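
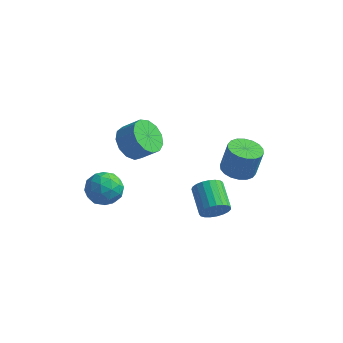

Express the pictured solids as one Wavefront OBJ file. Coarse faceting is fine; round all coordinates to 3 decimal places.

v -3.76 1.108 0.614
v -3.136 1.478 -0.131
v -2.216 1.562 0.681
v -2.84 1.192 1.426
v -3.395 1.944 0.114
v -2.474 2.027 0.926
v -3.769 2.144 0.518
v -2.849 2.227 1.329
v -4.141 2.015 0.952
v -3.22 2.099 1.764
v -4.391 1.599 1.279
v -3.471 1.682 2.091
v -4.442 1.027 1.395
v -3.522 1.11 2.207
v -4.276 0.48 1.263
v -3.356 0.564 2.075
v -3.946 0.133 0.925
v -3.026 0.217 1.737
v -3.557 0.096 0.488
v -2.637 0.179 1.3
v -3.233 0.38 0.091
v -2.313 0.463 0.903
v -3.076 0.895 -0.14
v -2.156 0.979 0.672
v 1.427 -0.75 -1.318
v 1.838 -0.785 -0.644
v 0.963 0.415 -0.048
v 0.553 0.45 -0.722
v 2.013 -0.57 -0.819
v 1.139 0.63 -0.224
v 2.087 -0.386 -1.081
v 1.213 0.814 -0.486
v 2.047 -0.265 -1.384
v 1.173 0.935 -0.789
v 1.9 -0.228 -1.675
v 1.026 0.972 -1.08
v 1.671 -0.281 -1.905
v 0.797 0.919 -1.31
v 1.4 -0.416 -2.033
v 0.525 0.785 -1.438
v 1.133 -0.608 -2.037
v 0.259 0.593 -1.442
v 0.918 -0.824 -1.917
v 0.043 0.376 -1.322
v 0.79 -1.028 -1.693
v -0.084 0.172 -1.098
v 0.773 -1.184 -1.404
v -0.102 0.016 -0.809
v 0.869 -1.265 -1.101
v -0.006 -0.064 -0.506
v 1.061 -1.257 -0.834
v 0.186 -0.056 -0.239
v 1.317 -1.161 -0.652
v 0.442 0.04 -0.057
v 1.591 -0.994 -0.584
v 0.717 0.206 0.011
v -4.382 -2.004 0.526
v -3.853 -1.617 -0.241
v -3.367 -3.283 0.581
v -2.838 -2.896 -0.186
v -2.821 -2.445 0.717
v -3.448 -1.655 0.683
v -3.772 -3.245 -0.343
v -4.399 -2.455 -0.377
v -3.476 -2.384 -0.778
v -2.888 -1.89 -0.124
v -4.332 -3.01 0.464
v -3.744 -2.516 1.118
v -4.206 -1.698 0.138
v -3.014 -3.202 0.202
v -3.004 -2.937 0.733
v -2.692 -2.709 0.282
v -3.968 -1.72 0.681
v -3.657 -1.493 0.229
v -3.051 -1.98 0.793
v -3.563 -3.407 0.111
v -3.252 -3.18 -0.341
v -4.528 -2.191 0.058
v -4.216 -1.963 -0.393
v -4.169 -2.92 -0.453
v -3.674 -1.922 -0.629
v -3.077 -2.674 -0.597
v -3.626 -2.879 -0.689
v -3.995 -2.414 -0.709
v -3.328 -1.631 -0.244
v -2.732 -2.383 -0.212
v -2.722 -2.118 0.319
v -3.09 -1.653 0.299
v -3.107 -2.082 -0.56
v -4.488 -2.517 0.552
v -3.892 -3.269 0.584
v -4.13 -3.247 0.041
v -4.498 -2.782 0.021
v -4.143 -2.226 0.937
v -3.546 -2.978 0.969
v -3.225 -2.486 1.049
v -3.594 -2.021 1.029
v -4.113 -2.818 0.9
v 0.975 3.622 -2.008
v 1.706 4.155 -2.223
v 2.017 4.371 -0.627
v 1.285 3.838 -0.412
v 1.396 4.428 -2.199
v 1.707 4.645 -0.604
v 1.003 4.542 -2.138
v 1.314 4.759 -0.543
v 0.604 4.474 -2.051
v 0.915 4.69 -0.456
v 0.279 4.236 -1.956
v 0.589 4.453 -0.36
v 0.091 3.877 -1.87
v 0.402 4.094 -0.275
v 0.078 3.468 -1.812
v 0.389 3.684 -0.217
v 0.243 3.089 -1.793
v 0.554 3.305 -0.197
v 0.553 2.815 -1.816
v 0.864 3.032 -0.221
v 0.946 2.701 -1.877
v 1.257 2.918 -0.282
v 1.345 2.77 -1.964
v 1.656 2.986 -0.369
v 1.671 3.007 -2.06
v 1.981 3.224 -0.464
v 1.858 3.366 -2.145
v 2.169 3.583 -0.55
v 1.871 3.776 -2.203
v 2.182 3.992 -0.608
f 2 1 5
f 2 5 3
f 3 5 6
f 3 6 4
f 5 1 7
f 5 7 6
f 6 7 8
f 6 8 4
f 7 1 9
f 7 9 8
f 8 9 10
f 8 10 4
f 9 1 11
f 9 11 10
f 10 11 12
f 10 12 4
f 11 1 13
f 11 13 12
f 12 13 14
f 12 14 4
f 13 1 15
f 13 15 14
f 14 15 16
f 14 16 4
f 15 1 17
f 15 17 16
f 16 17 18
f 16 18 4
f 17 1 19
f 17 19 18
f 18 19 20
f 18 20 4
f 19 1 21
f 19 21 20
f 20 21 22
f 20 22 4
f 21 1 23
f 21 23 22
f 22 23 24
f 22 24 4
f 23 1 2
f 23 2 24
f 24 2 3
f 24 3 4
f 26 25 29
f 26 29 27
f 27 29 30
f 27 30 28
f 29 25 31
f 29 31 30
f 30 31 32
f 30 32 28
f 31 25 33
f 31 33 32
f 32 33 34
f 32 34 28
f 33 25 35
f 33 35 34
f 34 35 36
f 34 36 28
f 35 25 37
f 35 37 36
f 36 37 38
f 36 38 28
f 37 25 39
f 37 39 38
f 38 39 40
f 38 40 28
f 39 25 41
f 39 41 40
f 40 41 42
f 40 42 28
f 41 25 43
f 41 43 42
f 42 43 44
f 42 44 28
f 43 25 45
f 43 45 44
f 44 45 46
f 44 46 28
f 45 25 47
f 45 47 46
f 46 47 48
f 46 48 28
f 47 25 49
f 47 49 48
f 48 49 50
f 48 50 28
f 49 25 51
f 49 51 50
f 50 51 52
f 50 52 28
f 51 25 53
f 51 53 52
f 52 53 54
f 52 54 28
f 53 25 55
f 53 55 54
f 54 55 56
f 54 56 28
f 55 25 26
f 55 26 56
f 56 26 27
f 56 27 28
f 57 94 73
f 94 68 97
f 73 97 62
f 94 97 73
f 57 73 69
f 73 62 74
f 69 74 58
f 73 74 69
f 57 69 78
f 69 58 79
f 78 79 64
f 69 79 78
f 57 78 90
f 78 64 93
f 90 93 67
f 78 93 90
f 57 90 94
f 90 67 98
f 94 98 68
f 90 98 94
f 58 74 85
f 74 62 88
f 85 88 66
f 74 88 85
f 62 97 75
f 97 68 96
f 75 96 61
f 97 96 75
f 68 98 95
f 98 67 91
f 95 91 59
f 98 91 95
f 67 93 92
f 93 64 80
f 92 80 63
f 93 80 92
f 64 79 84
f 79 58 81
f 84 81 65
f 79 81 84
f 60 86 72
f 86 66 87
f 72 87 61
f 86 87 72
f 60 72 70
f 72 61 71
f 70 71 59
f 72 71 70
f 60 70 77
f 70 59 76
f 77 76 63
f 70 76 77
f 60 77 82
f 77 63 83
f 82 83 65
f 77 83 82
f 60 82 86
f 82 65 89
f 86 89 66
f 82 89 86
f 61 87 75
f 87 66 88
f 75 88 62
f 87 88 75
f 59 71 95
f 71 61 96
f 95 96 68
f 71 96 95
f 63 76 92
f 76 59 91
f 92 91 67
f 76 91 92
f 65 83 84
f 83 63 80
f 84 80 64
f 83 80 84
f 66 89 85
f 89 65 81
f 85 81 58
f 89 81 85
f 100 99 103
f 100 103 101
f 101 103 104
f 101 104 102
f 103 99 105
f 103 105 104
f 104 105 106
f 104 106 102
f 105 99 107
f 105 107 106
f 106 107 108
f 106 108 102
f 107 99 109
f 107 109 108
f 108 109 110
f 108 110 102
f 109 99 111
f 109 111 110
f 110 111 112
f 110 112 102
f 111 99 113
f 111 113 112
f 112 113 114
f 112 114 102
f 113 99 115
f 113 115 114
f 114 115 116
f 114 116 102
f 115 99 117
f 115 117 116
f 116 117 118
f 116 118 102
f 117 99 119
f 117 119 118
f 118 119 120
f 118 120 102
f 119 99 121
f 119 121 120
f 120 121 122
f 120 122 102
f 121 99 123
f 121 123 122
f 122 123 124
f 122 124 102
f 123 99 125
f 123 125 124
f 124 125 126
f 124 126 102
f 125 99 127
f 125 127 126
f 126 127 128
f 126 128 102
f 127 99 100
f 127 100 128
f 128 100 101
f 128 101 102



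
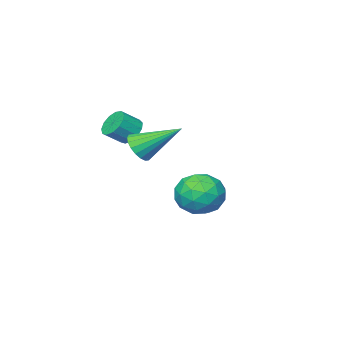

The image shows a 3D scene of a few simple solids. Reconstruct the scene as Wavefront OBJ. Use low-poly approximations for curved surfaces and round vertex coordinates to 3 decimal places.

v 3.326 2.95 2.529
v 3.969 3.06 2.992
v 2.214 4.39 3.731
v 4.011 3.305 2.737
v 3.918 3.481 2.442
v 3.708 3.551 2.163
v 3.421 3.502 1.957
v 3.116 3.344 1.864
v 2.852 3.108 1.903
v 2.682 2.841 2.066
v 2.64 2.595 2.32
v 2.733 2.42 2.616
v 2.943 2.35 2.894
v 3.23 2.399 3.1
v 3.535 2.557 3.193
v 3.799 2.793 3.154
v 2.834 1.813 3.03
v 3.217 1.604 2.445
v 4.01 1.378 3.046
v 3.626 1.587 3.63
v 3.293 2.005 2.496
v 4.086 1.779 3.097
v 3.223 2.345 2.716
v 4.016 2.119 3.317
v 3.029 2.516 3.036
v 3.822 2.29 3.637
v 2.774 2.464 3.354
v 3.566 2.238 3.955
v 2.537 2.205 3.569
v 3.329 1.979 4.17
v 2.394 1.822 3.612
v 3.187 1.596 4.213
v 2.391 1.436 3.471
v 3.184 1.21 4.072
v 2.529 1.169 3.189
v 3.321 0.943 3.79
v 2.763 1.107 2.857
v 3.556 0.881 3.458
v 3.02 1.269 2.579
v 3.812 1.043 3.18
v -1.463 2.379 -1.549
v -0.51 1.693 -1.147
v -2.29 0.747 -2.373
v -1.337 0.061 -1.971
v -2.148 0.533 -1.159
v -1.637 1.542 -0.65
v -1.163 0.898 -2.87
v -0.652 1.907 -2.361
v -0.325 0.778 -1.963
v -0.934 0.552 -0.906
v -1.866 1.888 -2.614
v -2.475 1.662 -1.557
v -0.914 2.18 -1.275
v -1.886 0.26 -2.245
v -2.363 0.538 -1.767
v -1.803 0.135 -1.531
v -1.576 2.091 -0.983
v -1.016 1.688 -0.747
v -1.979 1.006 -0.754
v -1.784 0.752 -2.773
v -1.224 0.349 -2.537
v -0.997 2.305 -1.989
v -0.437 1.902 -1.753
v -0.821 1.434 -2.766
v -0.245 1.238 -1.519
v -0.731 0.279 -2.004
v -0.629 0.771 -2.532
v -0.328 1.364 -2.233
v -0.603 1.106 -0.898
v -1.089 0.146 -1.382
v -1.566 0.424 -0.905
v -1.265 1.017 -0.605
v -0.494 0.568 -1.378
v -1.711 2.294 -2.138
v -2.197 1.334 -2.622
v -1.535 1.423 -2.915
v -1.234 2.016 -2.615
v -2.069 2.161 -1.516
v -2.555 1.202 -2.001
v -2.472 1.076 -1.287
v -2.171 1.669 -0.988
v -2.306 1.872 -2.142
f 2 1 4
f 2 4 3
f 4 1 5
f 4 5 3
f 5 1 6
f 5 6 3
f 6 1 7
f 6 7 3
f 7 1 8
f 7 8 3
f 8 1 9
f 8 9 3
f 9 1 10
f 9 10 3
f 10 1 11
f 10 11 3
f 11 1 12
f 11 12 3
f 12 1 13
f 12 13 3
f 13 1 14
f 13 14 3
f 14 1 15
f 14 15 3
f 15 1 16
f 15 16 3
f 16 1 2
f 16 2 3
f 18 17 21
f 18 21 19
f 19 21 22
f 19 22 20
f 21 17 23
f 21 23 22
f 22 23 24
f 22 24 20
f 23 17 25
f 23 25 24
f 24 25 26
f 24 26 20
f 25 17 27
f 25 27 26
f 26 27 28
f 26 28 20
f 27 17 29
f 27 29 28
f 28 29 30
f 28 30 20
f 29 17 31
f 29 31 30
f 30 31 32
f 30 32 20
f 31 17 33
f 31 33 32
f 32 33 34
f 32 34 20
f 33 17 35
f 33 35 34
f 34 35 36
f 34 36 20
f 35 17 37
f 35 37 36
f 36 37 38
f 36 38 20
f 37 17 39
f 37 39 38
f 38 39 40
f 38 40 20
f 39 17 18
f 39 18 40
f 40 18 19
f 40 19 20
f 41 78 57
f 78 52 81
f 57 81 46
f 78 81 57
f 41 57 53
f 57 46 58
f 53 58 42
f 57 58 53
f 41 53 62
f 53 42 63
f 62 63 48
f 53 63 62
f 41 62 74
f 62 48 77
f 74 77 51
f 62 77 74
f 41 74 78
f 74 51 82
f 78 82 52
f 74 82 78
f 42 58 69
f 58 46 72
f 69 72 50
f 58 72 69
f 46 81 59
f 81 52 80
f 59 80 45
f 81 80 59
f 52 82 79
f 82 51 75
f 79 75 43
f 82 75 79
f 51 77 76
f 77 48 64
f 76 64 47
f 77 64 76
f 48 63 68
f 63 42 65
f 68 65 49
f 63 65 68
f 44 70 56
f 70 50 71
f 56 71 45
f 70 71 56
f 44 56 54
f 56 45 55
f 54 55 43
f 56 55 54
f 44 54 61
f 54 43 60
f 61 60 47
f 54 60 61
f 44 61 66
f 61 47 67
f 66 67 49
f 61 67 66
f 44 66 70
f 66 49 73
f 70 73 50
f 66 73 70
f 45 71 59
f 71 50 72
f 59 72 46
f 71 72 59
f 43 55 79
f 55 45 80
f 79 80 52
f 55 80 79
f 47 60 76
f 60 43 75
f 76 75 51
f 60 75 76
f 49 67 68
f 67 47 64
f 68 64 48
f 67 64 68
f 50 73 69
f 73 49 65
f 69 65 42
f 73 65 69



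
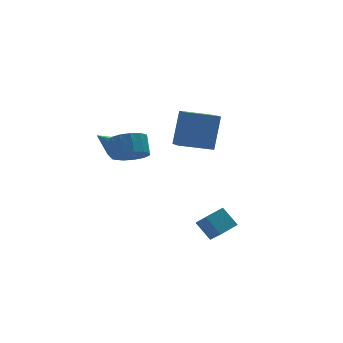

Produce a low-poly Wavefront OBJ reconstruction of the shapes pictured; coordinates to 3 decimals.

v -2.762 3.259 1.322
v -2.282 3.531 1.83
v -4.098 2.861 2.798
v -2.633 3.934 1.621
v -3.059 3.942 1.237
v -3.312 3.55 0.903
v -3.242 2.987 0.814
v -2.892 2.584 1.023
v -2.465 2.576 1.407
v -2.212 2.968 1.741
v -3.614 -0.634 3.11
v -2.858 -0.341 2.655
v -2.69 0.467 3.456
v -3.446 0.174 3.91
v -3.261 -0.066 2.463
v -3.093 0.741 3.264
v -3.776 0.028 2.476
v -3.608 0.836 3.277
v -4.24 -0.088 2.691
v -4.072 0.719 3.492
v -4.505 -0.378 3.038
v -4.337 0.43 3.839
v -4.487 -0.748 3.408
v -4.319 0.06 4.209
v -4.192 -1.083 3.683
v -4.024 -0.275 4.484
v -3.714 -1.274 3.776
v -3.545 -0.467 4.577
v -3.203 -1.263 3.658
v -3.035 -0.455 4.459
v -2.824 -1.052 3.365
v -2.655 -0.244 4.166
v -2.695 -0.708 2.991
v -2.526 0.1 3.792
v 0.231 2.958 1.097
v 0.901 3.682 2.996
v 0.336 3.922 0.693
v 1.006 4.645 2.592
v 2.054 2.555 0.608
v 2.724 3.278 2.507
v 2.159 3.518 0.204
v 2.829 4.242 2.103
v -0.339 -2.621 -2.4
v -0.208 -3.578 -1.471
v -0.782 -1.854 -1.546
v -0.65 -2.811 -0.618
v 0.69 -2.269 -2.182
v 0.822 -3.226 -1.254
v 0.248 -1.502 -1.329
v 0.379 -2.459 -0.4
f 2 1 4
f 2 4 3
f 4 1 5
f 4 5 3
f 5 1 6
f 5 6 3
f 6 1 7
f 6 7 3
f 7 1 8
f 7 8 3
f 8 1 9
f 8 9 3
f 9 1 10
f 9 10 3
f 10 1 2
f 10 2 3
f 12 11 15
f 12 15 13
f 13 15 16
f 13 16 14
f 15 11 17
f 15 17 16
f 16 17 18
f 16 18 14
f 17 11 19
f 17 19 18
f 18 19 20
f 18 20 14
f 19 11 21
f 19 21 20
f 20 21 22
f 20 22 14
f 21 11 23
f 21 23 22
f 22 23 24
f 22 24 14
f 23 11 25
f 23 25 24
f 24 25 26
f 24 26 14
f 25 11 27
f 25 27 26
f 26 27 28
f 26 28 14
f 27 11 29
f 27 29 28
f 28 29 30
f 28 30 14
f 29 11 31
f 29 31 30
f 30 31 32
f 30 32 14
f 31 11 33
f 31 33 32
f 32 33 34
f 32 34 14
f 33 11 12
f 33 12 34
f 34 12 13
f 34 13 14
f 36 38 35
f 39 36 35
f 35 38 37
f 37 39 35
f 36 42 38
f 40 36 39
f 40 42 36
f 38 42 37
f 41 39 37
f 37 42 41
f 41 40 39
f 42 40 41
f 44 46 43
f 47 44 43
f 43 46 45
f 45 47 43
f 44 50 46
f 48 44 47
f 48 50 44
f 46 50 45
f 49 47 45
f 45 50 49
f 49 48 47
f 50 48 49



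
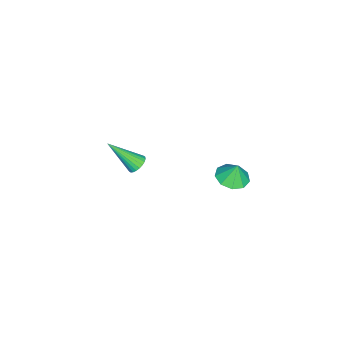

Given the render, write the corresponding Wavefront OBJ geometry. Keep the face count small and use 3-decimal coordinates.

v -2.391 -3.013 -2.909
v -1.811 -2.844 -2.823
v -2.169 -4.547 -1.391
v -1.923 -2.705 -2.666
v -2.107 -2.613 -2.546
v -2.334 -2.581 -2.482
v -2.57 -2.616 -2.482
v -2.778 -2.711 -2.547
v -2.927 -2.851 -2.668
v -2.995 -3.017 -2.825
v -2.971 -3.181 -2.995
v -2.858 -3.321 -3.152
v -2.675 -3.413 -3.272
v -2.448 -3.444 -3.337
v -2.212 -3.41 -3.336
v -2.004 -3.315 -3.271
v -1.855 -3.174 -3.151
v -1.787 -3.009 -2.993
v 0.504 3.004 1.281
v 1.324 2.671 1.371
v 0.496 3.256 2.279
v 1.354 3.26 1.223
v 0.986 3.73 1.101
v 0.393 3.86 1.064
v -0.149 3.589 1.128
v -0.385 3.045 1.263
v -0.205 2.481 1.407
v 0.306 2.162 1.492
v 0.91 2.237 1.478
f 2 1 4
f 2 4 3
f 4 1 5
f 4 5 3
f 5 1 6
f 5 6 3
f 6 1 7
f 6 7 3
f 7 1 8
f 7 8 3
f 8 1 9
f 8 9 3
f 9 1 10
f 9 10 3
f 10 1 11
f 10 11 3
f 11 1 12
f 11 12 3
f 12 1 13
f 12 13 3
f 13 1 14
f 13 14 3
f 14 1 15
f 14 15 3
f 15 1 16
f 15 16 3
f 16 1 17
f 16 17 3
f 17 1 18
f 17 18 3
f 18 1 2
f 18 2 3
f 20 19 22
f 20 22 21
f 22 19 23
f 22 23 21
f 23 19 24
f 23 24 21
f 24 19 25
f 24 25 21
f 25 19 26
f 25 26 21
f 26 19 27
f 26 27 21
f 27 19 28
f 27 28 21
f 28 19 29
f 28 29 21
f 29 19 20
f 29 20 21



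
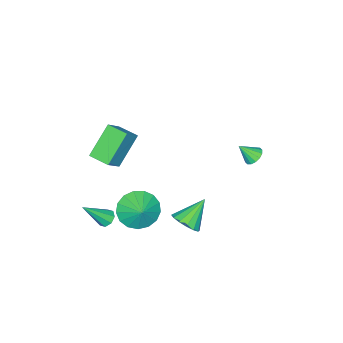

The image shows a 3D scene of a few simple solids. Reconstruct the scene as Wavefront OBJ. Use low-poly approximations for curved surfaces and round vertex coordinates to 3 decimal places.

v 3.048 -2.273 -2.067
v 3.41 -2.399 -2.403
v 3.992 -2.967 -0.793
v 3.465 -2.044 -2.251
v 3.275 -1.823 -1.99
v 2.953 -1.866 -1.775
v 2.686 -2.148 -1.73
v 2.631 -2.503 -1.883
v 2.821 -2.724 -2.143
v 3.143 -2.68 -2.359
v 1.454 -1.577 -2.346
v 2.377 -2.014 -2.726
v 2.006 -0.943 -1.734
v 2.284 -1.618 -3.052
v 2 -1.212 -3.216
v 1.591 -0.89 -3.181
v 1.15 -0.726 -2.955
v 0.78 -0.756 -2.589
v 0.563 -0.975 -2.167
v 0.551 -1.331 -1.787
v 0.746 -1.744 -1.534
v 1.103 -2.119 -1.468
v 1.54 -2.369 -1.602
v 1.958 -2.439 -1.907
v 2.26 -2.31 -2.313
v 0.895 0.759 -2.465
v 1.461 0.789 -1.887
v -0.255 1.081 -1.355
v 1.432 1.181 -2.03
v 1.26 1.461 -2.291
v 0.989 1.553 -2.598
v 0.693 1.432 -2.869
v 0.451 1.13 -3.032
v 0.328 0.73 -3.043
v 0.357 0.337 -2.899
v 0.53 0.057 -2.639
v 0.801 -0.034 -2.332
v 1.097 0.087 -2.061
v 1.338 0.388 -1.898
v 1.638 -2.482 3.814
v 2.522 -2.438 4.682
v 1.653 -1.395 3.742
v 2.538 -1.35 4.61
v 2.962 -2.59 2.47
v 3.847 -2.545 3.338
v 2.978 -1.502 2.398
v 3.862 -1.458 3.266
v -3.177 1.91 0.138
v -2.667 2.108 0.02
v -2.763 1.31 0.922
v -2.775 2.291 0.217
v -2.991 2.372 0.393
v -3.256 2.329 0.501
v -3.501 2.174 0.511
v -3.659 1.947 0.422
v -3.688 1.711 0.257
v -3.58 1.528 0.059
v -3.364 1.447 -0.117
v -3.098 1.49 -0.224
v -2.854 1.646 -0.235
v -2.696 1.872 -0.146
f 2 1 4
f 2 4 3
f 4 1 5
f 4 5 3
f 5 1 6
f 5 6 3
f 6 1 7
f 6 7 3
f 7 1 8
f 7 8 3
f 8 1 9
f 8 9 3
f 9 1 10
f 9 10 3
f 10 1 2
f 10 2 3
f 12 11 14
f 12 14 13
f 14 11 15
f 14 15 13
f 15 11 16
f 15 16 13
f 16 11 17
f 16 17 13
f 17 11 18
f 17 18 13
f 18 11 19
f 18 19 13
f 19 11 20
f 19 20 13
f 20 11 21
f 20 21 13
f 21 11 22
f 21 22 13
f 22 11 23
f 22 23 13
f 23 11 24
f 23 24 13
f 24 11 25
f 24 25 13
f 25 11 12
f 25 12 13
f 27 26 29
f 27 29 28
f 29 26 30
f 29 30 28
f 30 26 31
f 30 31 28
f 31 26 32
f 31 32 28
f 32 26 33
f 32 33 28
f 33 26 34
f 33 34 28
f 34 26 35
f 34 35 28
f 35 26 36
f 35 36 28
f 36 26 37
f 36 37 28
f 37 26 38
f 37 38 28
f 38 26 39
f 38 39 28
f 39 26 27
f 39 27 28
f 41 43 40
f 44 41 40
f 40 43 42
f 42 44 40
f 41 47 43
f 45 41 44
f 45 47 41
f 43 47 42
f 46 44 42
f 42 47 46
f 46 45 44
f 47 45 46
f 49 48 51
f 49 51 50
f 51 48 52
f 51 52 50
f 52 48 53
f 52 53 50
f 53 48 54
f 53 54 50
f 54 48 55
f 54 55 50
f 55 48 56
f 55 56 50
f 56 48 57
f 56 57 50
f 57 48 58
f 57 58 50
f 58 48 59
f 58 59 50
f 59 48 60
f 59 60 50
f 60 48 61
f 60 61 50
f 61 48 49
f 61 49 50



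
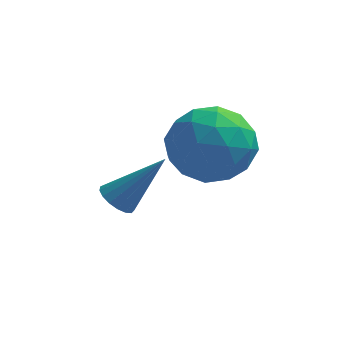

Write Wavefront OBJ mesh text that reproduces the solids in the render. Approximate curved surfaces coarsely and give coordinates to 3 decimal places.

v -3.517 0.801 -4.246
v -3.104 0.79 -4.594
v -2.403 1.119 -2.934
v -3.177 1.038 -4.592
v -3.328 1.231 -4.511
v -3.522 1.326 -4.369
v -3.715 1.301 -4.199
v -3.863 1.161 -4.04
v -3.931 0.938 -3.928
v -3.904 0.684 -3.888
v -3.789 0.457 -3.931
v -3.611 0.308 -4.046
v -3.412 0.272 -4.206
v -3.237 0.358 -4.376
v -3.125 0.544 -4.516
v -1.164 0.955 -0.909
v -0.245 0.441 -1.361
v -2.215 0.279 -2.279
v -1.296 -0.235 -2.731
v -1.728 -0.606 -1.737
v -1.078 -0.188 -0.89
v -1.382 0.908 -2.75
v -0.732 1.326 -1.903
v -0.379 0.413 -2.499
v -0.593 -0.523 -1.873
v -1.867 1.243 -1.767
v -2.081 0.307 -1.141
v -0.612 0.757 -1.015
v -1.848 -0.037 -2.625
v -2.102 -0.256 -2.041
v -1.562 -0.557 -2.307
v -1.102 0.387 -0.738
v -0.562 0.086 -1.004
v -1.434 -0.53 -1.225
v -1.898 0.634 -2.636
v -1.358 0.333 -2.902
v -0.898 1.277 -1.333
v -0.358 0.976 -1.599
v -1.026 1.25 -2.415
v -0.151 0.439 -1.95
v -0.769 0.042 -2.755
v -0.819 0.713 -2.766
v -0.437 0.959 -2.268
v -0.276 -0.111 -1.582
v -0.894 -0.508 -2.387
v -1.148 -0.727 -1.802
v -0.766 -0.481 -1.305
v -0.356 -0.128 -2.25
v -1.566 1.228 -1.253
v -2.184 0.831 -2.058
v -1.694 1.201 -2.335
v -1.312 1.447 -1.838
v -1.691 0.678 -0.885
v -2.309 0.281 -1.69
v -2.023 -0.239 -1.372
v -1.641 0.007 -0.874
v -2.104 0.848 -1.39
f 2 1 4
f 2 4 3
f 4 1 5
f 4 5 3
f 5 1 6
f 5 6 3
f 6 1 7
f 6 7 3
f 7 1 8
f 7 8 3
f 8 1 9
f 8 9 3
f 9 1 10
f 9 10 3
f 10 1 11
f 10 11 3
f 11 1 12
f 11 12 3
f 12 1 13
f 12 13 3
f 13 1 14
f 13 14 3
f 14 1 15
f 14 15 3
f 15 1 2
f 15 2 3
f 16 53 32
f 53 27 56
f 32 56 21
f 53 56 32
f 16 32 28
f 32 21 33
f 28 33 17
f 32 33 28
f 16 28 37
f 28 17 38
f 37 38 23
f 28 38 37
f 16 37 49
f 37 23 52
f 49 52 26
f 37 52 49
f 16 49 53
f 49 26 57
f 53 57 27
f 49 57 53
f 17 33 44
f 33 21 47
f 44 47 25
f 33 47 44
f 21 56 34
f 56 27 55
f 34 55 20
f 56 55 34
f 27 57 54
f 57 26 50
f 54 50 18
f 57 50 54
f 26 52 51
f 52 23 39
f 51 39 22
f 52 39 51
f 23 38 43
f 38 17 40
f 43 40 24
f 38 40 43
f 19 45 31
f 45 25 46
f 31 46 20
f 45 46 31
f 19 31 29
f 31 20 30
f 29 30 18
f 31 30 29
f 19 29 36
f 29 18 35
f 36 35 22
f 29 35 36
f 19 36 41
f 36 22 42
f 41 42 24
f 36 42 41
f 19 41 45
f 41 24 48
f 45 48 25
f 41 48 45
f 20 46 34
f 46 25 47
f 34 47 21
f 46 47 34
f 18 30 54
f 30 20 55
f 54 55 27
f 30 55 54
f 22 35 51
f 35 18 50
f 51 50 26
f 35 50 51
f 24 42 43
f 42 22 39
f 43 39 23
f 42 39 43
f 25 48 44
f 48 24 40
f 44 40 17
f 48 40 44



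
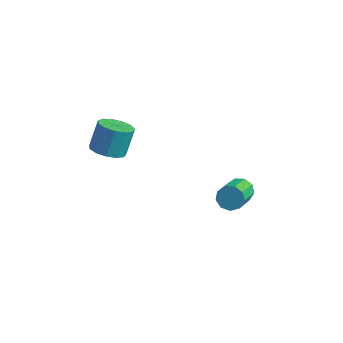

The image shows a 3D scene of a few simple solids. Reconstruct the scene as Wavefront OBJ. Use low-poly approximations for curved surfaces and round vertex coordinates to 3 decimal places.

v 3.71 4.365 -2.746
v 4.15 4.773 -2.348
v 4.709 3.082 -1.235
v 4.27 2.675 -1.634
v 3.702 4.759 -2.144
v 4.261 3.068 -1.031
v 3.258 4.561 -2.222
v 3.817 2.87 -1.109
v 3.025 4.271 -2.545
v 3.585 2.58 -1.433
v 3.114 4.026 -2.963
v 3.673 2.335 -1.85
v 3.481 3.939 -3.279
v 4.04 2.248 -2.167
v 3.956 4.052 -3.346
v 4.515 2.361 -2.234
v 4.316 4.312 -3.132
v 4.875 2.621 -2.02
v 4.392 4.596 -2.738
v 4.952 2.905 -1.625
v 0.026 -1.28 2.831
v 0.73 -0.783 2.57
v 0.717 -0.063 3.908
v 0.014 -0.56 4.169
v 0.315 -0.529 2.429
v 0.302 0.192 3.767
v -0.192 -0.512 2.415
v -0.205 0.208 3.753
v -0.629 -0.74 2.534
v -0.642 -0.019 3.872
v -0.858 -1.139 2.746
v -0.871 -0.419 4.085
v -0.807 -1.583 2.986
v -0.82 -0.863 4.324
v -0.49 -1.931 3.176
v -0.503 -1.21 4.515
v -0.01 -2.072 3.257
v -0.023 -1.352 4.595
v 0.482 -1.962 3.202
v 0.469 -1.241 4.541
v 0.829 -1.635 3.03
v 0.816 -0.915 4.368
v 0.922 -1.196 2.794
v 0.909 -0.475 4.132
f 2 1 5
f 2 5 3
f 3 5 6
f 3 6 4
f 5 1 7
f 5 7 6
f 6 7 8
f 6 8 4
f 7 1 9
f 7 9 8
f 8 9 10
f 8 10 4
f 9 1 11
f 9 11 10
f 10 11 12
f 10 12 4
f 11 1 13
f 11 13 12
f 12 13 14
f 12 14 4
f 13 1 15
f 13 15 14
f 14 15 16
f 14 16 4
f 15 1 17
f 15 17 16
f 16 17 18
f 16 18 4
f 17 1 19
f 17 19 18
f 18 19 20
f 18 20 4
f 19 1 2
f 19 2 20
f 20 2 3
f 20 3 4
f 22 21 25
f 22 25 23
f 23 25 26
f 23 26 24
f 25 21 27
f 25 27 26
f 26 27 28
f 26 28 24
f 27 21 29
f 27 29 28
f 28 29 30
f 28 30 24
f 29 21 31
f 29 31 30
f 30 31 32
f 30 32 24
f 31 21 33
f 31 33 32
f 32 33 34
f 32 34 24
f 33 21 35
f 33 35 34
f 34 35 36
f 34 36 24
f 35 21 37
f 35 37 36
f 36 37 38
f 36 38 24
f 37 21 39
f 37 39 38
f 38 39 40
f 38 40 24
f 39 21 41
f 39 41 40
f 40 41 42
f 40 42 24
f 41 21 43
f 41 43 42
f 42 43 44
f 42 44 24
f 43 21 22
f 43 22 44
f 44 22 23
f 44 23 24



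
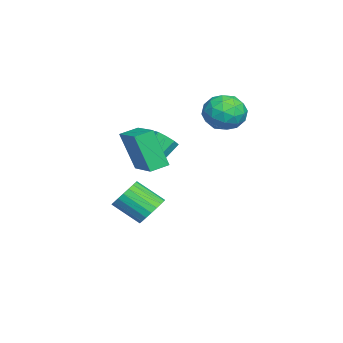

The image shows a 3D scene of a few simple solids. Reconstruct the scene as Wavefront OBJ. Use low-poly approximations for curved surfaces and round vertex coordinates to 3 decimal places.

v -4.13 2.224 0.957
v -3.453 2.869 0.578
v -3.267 0.971 0.362
v -2.59 1.616 -0.017
v -2.668 1.495 0.982
v -3.201 2.27 1.35
v -3.519 1.57 -0.41
v -4.052 2.345 -0.042
v -3.076 2.466 -0.267
v -2.549 2.419 0.593
v -4.171 1.421 0.347
v -3.644 1.374 1.207
v -3.867 2.656 0.82
v -2.853 1.184 0.12
v -2.899 1.112 0.708
v -2.501 1.492 0.485
v -3.719 2.304 1.273
v -3.321 2.684 1.051
v -2.86 1.876 1.288
v -3.399 1.156 -0.111
v -3.001 1.536 -0.333
v -4.219 2.348 0.455
v -3.821 2.728 0.232
v -3.86 1.964 -0.348
v -3.247 2.799 0.1
v -2.74 2.062 -0.249
v -3.286 2.035 -0.48
v -3.6 2.49 -0.264
v -2.938 2.772 0.606
v -2.431 2.035 0.256
v -2.477 1.964 0.844
v -2.79 2.419 1.06
v -2.716 2.534 0.109
v -4.289 1.805 0.684
v -3.782 1.068 0.334
v -3.93 1.421 -0.12
v -4.243 1.876 0.096
v -3.98 1.778 1.189
v -3.473 1.041 0.84
v -3.12 1.35 1.204
v -3.434 1.805 1.42
v -4.004 1.306 0.831
v -1.767 -0.919 -1.46
v -1.449 -1.213 -1.016
v -1.976 -0.635 -0.256
v -2.293 -0.341 -0.7
v -1.24 -0.864 -1.137
v -1.767 -0.286 -0.377
v -1.278 -0.541 -1.409
v -1.804 0.037 -0.649
v -1.544 -0.395 -1.705
v -2.071 0.183 -0.945
v -1.915 -0.494 -1.886
v -2.441 0.084 -1.126
v -2.216 -0.792 -1.868
v -2.742 -0.214 -1.108
v -2.307 -1.149 -1.659
v -2.833 -0.571 -0.899
v -2.145 -1.399 -1.357
v -2.672 -0.821 -0.597
v -1.807 -1.424 -1.103
v -2.333 -0.846 -0.343
v 1.125 -1.099 -1.013
v 0.934 -1.752 0.739
v 0.657 -0.43 -0.815
v 0.466 -1.083 0.938
v 2.494 -0.277 -0.558
v 2.303 -0.93 1.195
v 2.026 0.392 -0.359
v 1.835 -0.261 1.393
v -0.665 -0.705 -4.242
v 0.126 -0.823 -4.214
v -0.085 -2.014 -3.31
v -0.875 -1.895 -3.338
v 0.078 -0.619 -3.956
v -0.133 -1.809 -3.052
v -0.099 -0.429 -3.748
v -0.31 -1.62 -2.843
v -0.374 -0.287 -3.625
v -0.584 -1.478 -2.72
v -0.699 -0.217 -3.609
v -0.909 -1.408 -2.704
v -1.017 -0.232 -3.702
v -1.228 -1.422 -2.797
v -1.275 -0.328 -3.889
v -1.486 -1.519 -2.984
v -1.428 -0.489 -4.137
v -1.639 -1.68 -3.232
v -1.448 -0.688 -4.403
v -1.659 -1.878 -3.498
v -1.333 -0.889 -4.641
v -1.544 -2.08 -3.737
v -1.102 -1.059 -4.811
v -1.313 -2.25 -3.906
v -0.796 -1.167 -4.882
v -1.007 -2.358 -3.977
v -0.467 -1.196 -4.842
v -0.678 -2.386 -3.938
v -0.172 -1.139 -4.699
v -0.383 -2.33 -3.795
v 0.038 -1.007 -4.477
v -0.173 -2.198 -3.572
f 1 38 17
f 38 12 41
f 17 41 6
f 38 41 17
f 1 17 13
f 17 6 18
f 13 18 2
f 17 18 13
f 1 13 22
f 13 2 23
f 22 23 8
f 13 23 22
f 1 22 34
f 22 8 37
f 34 37 11
f 22 37 34
f 1 34 38
f 34 11 42
f 38 42 12
f 34 42 38
f 2 18 29
f 18 6 32
f 29 32 10
f 18 32 29
f 6 41 19
f 41 12 40
f 19 40 5
f 41 40 19
f 12 42 39
f 42 11 35
f 39 35 3
f 42 35 39
f 11 37 36
f 37 8 24
f 36 24 7
f 37 24 36
f 8 23 28
f 23 2 25
f 28 25 9
f 23 25 28
f 4 30 16
f 30 10 31
f 16 31 5
f 30 31 16
f 4 16 14
f 16 5 15
f 14 15 3
f 16 15 14
f 4 14 21
f 14 3 20
f 21 20 7
f 14 20 21
f 4 21 26
f 21 7 27
f 26 27 9
f 21 27 26
f 4 26 30
f 26 9 33
f 30 33 10
f 26 33 30
f 5 31 19
f 31 10 32
f 19 32 6
f 31 32 19
f 3 15 39
f 15 5 40
f 39 40 12
f 15 40 39
f 7 20 36
f 20 3 35
f 36 35 11
f 20 35 36
f 9 27 28
f 27 7 24
f 28 24 8
f 27 24 28
f 10 33 29
f 33 9 25
f 29 25 2
f 33 25 29
f 44 43 47
f 44 47 45
f 45 47 48
f 45 48 46
f 47 43 49
f 47 49 48
f 48 49 50
f 48 50 46
f 49 43 51
f 49 51 50
f 50 51 52
f 50 52 46
f 51 43 53
f 51 53 52
f 52 53 54
f 52 54 46
f 53 43 55
f 53 55 54
f 54 55 56
f 54 56 46
f 55 43 57
f 55 57 56
f 56 57 58
f 56 58 46
f 57 43 59
f 57 59 58
f 58 59 60
f 58 60 46
f 59 43 61
f 59 61 60
f 60 61 62
f 60 62 46
f 61 43 44
f 61 44 62
f 62 44 45
f 62 45 46
f 64 66 63
f 67 64 63
f 63 66 65
f 65 67 63
f 64 70 66
f 68 64 67
f 68 70 64
f 66 70 65
f 69 67 65
f 65 70 69
f 69 68 67
f 70 68 69
f 72 71 75
f 72 75 73
f 73 75 76
f 73 76 74
f 75 71 77
f 75 77 76
f 76 77 78
f 76 78 74
f 77 71 79
f 77 79 78
f 78 79 80
f 78 80 74
f 79 71 81
f 79 81 80
f 80 81 82
f 80 82 74
f 81 71 83
f 81 83 82
f 82 83 84
f 82 84 74
f 83 71 85
f 83 85 84
f 84 85 86
f 84 86 74
f 85 71 87
f 85 87 86
f 86 87 88
f 86 88 74
f 87 71 89
f 87 89 88
f 88 89 90
f 88 90 74
f 89 71 91
f 89 91 90
f 90 91 92
f 90 92 74
f 91 71 93
f 91 93 92
f 92 93 94
f 92 94 74
f 93 71 95
f 93 95 94
f 94 95 96
f 94 96 74
f 95 71 97
f 95 97 96
f 96 97 98
f 96 98 74
f 97 71 99
f 97 99 98
f 98 99 100
f 98 100 74
f 99 71 101
f 99 101 100
f 100 101 102
f 100 102 74
f 101 71 72
f 101 72 102
f 102 72 73
f 102 73 74



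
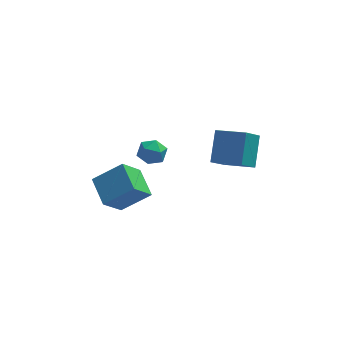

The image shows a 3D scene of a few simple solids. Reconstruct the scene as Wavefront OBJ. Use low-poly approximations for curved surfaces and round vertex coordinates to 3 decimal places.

v -1.297 -0.516 1.793
v -0.643 -1.156 1.814
v -2.317 -1.564 1.566
v -1.663 -2.204 1.587
v -1.887 -1.753 2.351
v -1.256 -1.105 2.491
v -1.704 -1.615 0.889
v -1.073 -0.967 1.029
v -0.895 -1.835 1.255
v -1.008 -1.921 2.159
v -1.952 -0.799 1.221
v -2.065 -0.885 2.125
v -3.125 -3.845 -1.086
v -4.04 -4.786 0.342
v -3.766 -2.236 -0.437
v -4.681 -3.177 0.992
v -1.479 -3.663 0.088
v -2.394 -4.604 1.517
v -2.12 -2.054 0.738
v -3.035 -2.995 2.166
v 3.298 -3.785 2.819
v 3.568 -2.325 4.246
v 1.664 -3.013 2.338
v 1.934 -1.553 3.766
v 4.066 -2.847 1.714
v 4.336 -1.387 3.142
v 2.432 -2.075 1.234
v 2.702 -0.615 2.661
f 1 12 6
f 1 6 2
f 1 2 8
f 1 8 11
f 1 11 12
f 2 6 10
f 6 12 5
f 12 11 3
f 11 8 7
f 8 2 9
f 4 10 5
f 4 5 3
f 4 3 7
f 4 7 9
f 4 9 10
f 5 10 6
f 3 5 12
f 7 3 11
f 9 7 8
f 10 9 2
f 14 16 13
f 17 14 13
f 13 16 15
f 15 17 13
f 14 20 16
f 18 14 17
f 18 20 14
f 16 20 15
f 19 17 15
f 15 20 19
f 19 18 17
f 20 18 19
f 22 24 21
f 25 22 21
f 21 24 23
f 23 25 21
f 22 28 24
f 26 22 25
f 26 28 22
f 24 28 23
f 27 25 23
f 23 28 27
f 27 26 25
f 28 26 27



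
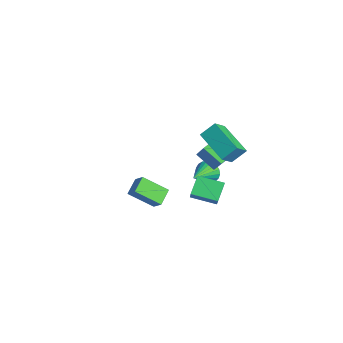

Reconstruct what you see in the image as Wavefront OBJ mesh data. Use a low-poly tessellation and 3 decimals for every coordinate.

v 3.275 -0.543 0.649
v 2.772 -1.766 1.603
v 3.859 -0.34 1.217
v 3.356 -1.562 2.171
v 3.944 -1.178 0.189
v 3.441 -2.4 1.143
v 4.528 -0.974 0.757
v 4.025 -2.197 1.711
v 1.584 1.645 -1.424
v 0.884 2.28 -0.637
v 0.611 1.951 -2.537
v -0.089 2.586 -1.75
v 2.349 2.894 -1.75
v 1.649 3.529 -0.963
v 1.376 3.2 -2.863
v 0.676 3.835 -2.076
v -0.851 2.824 -0.325
v 0.333 2.796 1.083
v -1.365 4.032 0.131
v -0.181 4.004 1.539
v 0.061 3.496 -1.079
v 1.245 3.468 0.329
v -0.453 4.704 -0.623
v 0.731 4.676 0.785
v 1.898 2.568 3.162
v 2.38 1.85 3.905
v 1.956 3.355 3.886
v 2.438 2.636 4.628
v 3.762 3.084 2.452
v 4.244 2.365 3.194
v 3.82 3.87 3.175
v 4.302 3.152 3.918
v -2.629 4.144 -3.485
v -2.217 4.191 -4.122
v -1.611 2.936 -2.915
v -2.073 4.401 -3.935
v -2.025 4.566 -3.67
v -2.081 4.659 -3.373
v -2.232 4.662 -3.095
v -2.452 4.576 -2.885
v -2.702 4.416 -2.779
v -2.94 4.208 -2.794
v -3.124 3.989 -2.929
v -3.222 3.798 -3.16
v -3.218 3.666 -3.447
v -3.112 3.617 -3.741
v -2.923 3.659 -3.99
v -2.682 3.785 -4.152
v -2.433 3.973 -4.199
f 2 4 1
f 5 2 1
f 1 4 3
f 3 5 1
f 2 8 4
f 6 2 5
f 6 8 2
f 4 8 3
f 7 5 3
f 3 8 7
f 7 6 5
f 8 6 7
f 10 12 9
f 13 10 9
f 9 12 11
f 11 13 9
f 10 16 12
f 14 10 13
f 14 16 10
f 12 16 11
f 15 13 11
f 11 16 15
f 15 14 13
f 16 14 15
f 18 20 17
f 21 18 17
f 17 20 19
f 19 21 17
f 18 24 20
f 22 18 21
f 22 24 18
f 20 24 19
f 23 21 19
f 19 24 23
f 23 22 21
f 24 22 23
f 26 28 25
f 29 26 25
f 25 28 27
f 27 29 25
f 26 32 28
f 30 26 29
f 30 32 26
f 28 32 27
f 31 29 27
f 27 32 31
f 31 30 29
f 32 30 31
f 34 33 36
f 34 36 35
f 36 33 37
f 36 37 35
f 37 33 38
f 37 38 35
f 38 33 39
f 38 39 35
f 39 33 40
f 39 40 35
f 40 33 41
f 40 41 35
f 41 33 42
f 41 42 35
f 42 33 43
f 42 43 35
f 43 33 44
f 43 44 35
f 44 33 45
f 44 45 35
f 45 33 46
f 45 46 35
f 46 33 47
f 46 47 35
f 47 33 48
f 47 48 35
f 48 33 49
f 48 49 35
f 49 33 34
f 49 34 35



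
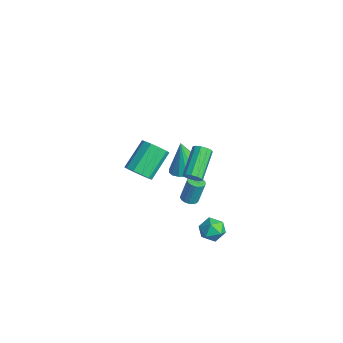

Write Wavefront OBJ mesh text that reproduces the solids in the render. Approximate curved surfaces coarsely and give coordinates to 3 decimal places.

v 0.489 -0.02 0.498
v 1.363 0.464 0.787
v -0.009 -0.22 2.342
v 1.062 0.812 0.743
v 0.647 0.996 0.651
v 0.201 0.978 0.528
v -0.188 0.763 0.4
v -0.443 0.392 0.291
v -0.513 -0.06 0.223
v -0.385 -0.505 0.21
v -0.084 -0.853 0.254
v 0.331 -1.037 0.346
v 0.777 -1.019 0.468
v 1.166 -0.804 0.596
v 1.421 -0.433 0.705
v 1.491 0.019 0.773
v 3.963 -1.158 2.994
v 4.198 -1.336 3.459
v 2.971 -0.26 4.49
v 2.737 -0.082 4.026
v 4.361 -1.055 3.36
v 3.135 0.021 4.391
v 4.372 -0.813 3.121
v 3.146 0.263 4.152
v 4.227 -0.703 2.834
v 3.001 0.373 3.865
v 3.982 -0.767 2.608
v 2.755 0.309 3.639
v 3.729 -0.98 2.53
v 2.502 0.096 3.561
v 3.565 -1.261 2.629
v 2.339 -0.185 3.66
v 3.554 -1.503 2.868
v 2.328 -0.427 3.899
v 3.699 -1.613 3.155
v 2.473 -0.537 4.186
v 3.945 -1.549 3.381
v 2.718 -0.473 4.412
v 3.097 -0.984 0.402
v 3.542 -0.747 0.321
v 3.587 -0.36 1.697
v 3.143 -0.596 1.778
v 3.375 -0.574 0.278
v 3.42 -0.187 1.654
v 3.144 -0.495 0.263
v 3.19 -0.108 1.639
v 2.903 -0.528 0.28
v 2.949 -0.141 1.656
v 2.706 -0.665 0.325
v 2.752 -0.278 1.701
v 2.599 -0.875 0.388
v 2.645 -0.488 1.764
v 2.606 -1.11 0.454
v 2.651 -0.723 1.83
v 2.725 -1.316 0.508
v 2.771 -0.929 1.884
v 2.93 -1.446 0.538
v 2.976 -1.059 1.914
v 3.173 -1.47 0.536
v 3.218 -1.083 1.912
v 3.399 -1.382 0.504
v 3.444 -0.995 1.88
v 3.555 -1.203 0.449
v 3.601 -0.816 1.825
v 3.607 -0.974 0.383
v 3.652 -0.587 1.758
v 2.724 1.347 -3.75
v 3.21 0.854 -3.273
v 1.71 0.446 -3.647
v 2.196 -0.047 -3.17
v 1.921 0.689 -2.87
v 2.548 1.246 -2.934
v 2.372 0.054 -3.986
v 2.999 0.611 -4.05
v 2.993 0.055 -3.418
v 2.714 0.448 -2.729
v 2.206 0.852 -4.191
v 1.927 1.245 -3.502
v -3.208 -1.51 -2.549
v -2.485 -1.548 -2.049
v -3.31 -0.148 -0.75
v -4.032 -0.11 -1.251
v -2.411 -1.159 -2.421
v -3.236 0.241 -1.123
v -2.641 -0.904 -2.843
v -3.466 0.496 -1.544
v -3.088 -0.88 -3.152
v -3.913 0.52 -1.854
v -3.58 -1.097 -3.231
v -4.405 0.303 -1.933
v -3.93 -1.472 -3.05
v -4.755 -0.072 -1.751
v -4.004 -1.861 -2.677
v -4.829 -0.461 -1.379
v -3.774 -2.116 -2.256
v -4.599 -0.716 -0.957
v -3.327 -2.14 -1.946
v -4.152 -0.74 -0.648
v -2.835 -1.923 -1.867
v -3.66 -0.523 -0.569
f 2 1 4
f 2 4 3
f 4 1 5
f 4 5 3
f 5 1 6
f 5 6 3
f 6 1 7
f 6 7 3
f 7 1 8
f 7 8 3
f 8 1 9
f 8 9 3
f 9 1 10
f 9 10 3
f 10 1 11
f 10 11 3
f 11 1 12
f 11 12 3
f 12 1 13
f 12 13 3
f 13 1 14
f 13 14 3
f 14 1 15
f 14 15 3
f 15 1 16
f 15 16 3
f 16 1 2
f 16 2 3
f 18 17 21
f 18 21 19
f 19 21 22
f 19 22 20
f 21 17 23
f 21 23 22
f 22 23 24
f 22 24 20
f 23 17 25
f 23 25 24
f 24 25 26
f 24 26 20
f 25 17 27
f 25 27 26
f 26 27 28
f 26 28 20
f 27 17 29
f 27 29 28
f 28 29 30
f 28 30 20
f 29 17 31
f 29 31 30
f 30 31 32
f 30 32 20
f 31 17 33
f 31 33 32
f 32 33 34
f 32 34 20
f 33 17 35
f 33 35 34
f 34 35 36
f 34 36 20
f 35 17 37
f 35 37 36
f 36 37 38
f 36 38 20
f 37 17 18
f 37 18 38
f 38 18 19
f 38 19 20
f 40 39 43
f 40 43 41
f 41 43 44
f 41 44 42
f 43 39 45
f 43 45 44
f 44 45 46
f 44 46 42
f 45 39 47
f 45 47 46
f 46 47 48
f 46 48 42
f 47 39 49
f 47 49 48
f 48 49 50
f 48 50 42
f 49 39 51
f 49 51 50
f 50 51 52
f 50 52 42
f 51 39 53
f 51 53 52
f 52 53 54
f 52 54 42
f 53 39 55
f 53 55 54
f 54 55 56
f 54 56 42
f 55 39 57
f 55 57 56
f 56 57 58
f 56 58 42
f 57 39 59
f 57 59 58
f 58 59 60
f 58 60 42
f 59 39 61
f 59 61 60
f 60 61 62
f 60 62 42
f 61 39 63
f 61 63 62
f 62 63 64
f 62 64 42
f 63 39 65
f 63 65 64
f 64 65 66
f 64 66 42
f 65 39 40
f 65 40 66
f 66 40 41
f 66 41 42
f 67 78 72
f 67 72 68
f 67 68 74
f 67 74 77
f 67 77 78
f 68 72 76
f 72 78 71
f 78 77 69
f 77 74 73
f 74 68 75
f 70 76 71
f 70 71 69
f 70 69 73
f 70 73 75
f 70 75 76
f 71 76 72
f 69 71 78
f 73 69 77
f 75 73 74
f 76 75 68
f 80 79 83
f 80 83 81
f 81 83 84
f 81 84 82
f 83 79 85
f 83 85 84
f 84 85 86
f 84 86 82
f 85 79 87
f 85 87 86
f 86 87 88
f 86 88 82
f 87 79 89
f 87 89 88
f 88 89 90
f 88 90 82
f 89 79 91
f 89 91 90
f 90 91 92
f 90 92 82
f 91 79 93
f 91 93 92
f 92 93 94
f 92 94 82
f 93 79 95
f 93 95 94
f 94 95 96
f 94 96 82
f 95 79 97
f 95 97 96
f 96 97 98
f 96 98 82
f 97 79 99
f 97 99 98
f 98 99 100
f 98 100 82
f 99 79 80
f 99 80 100
f 100 80 81
f 100 81 82



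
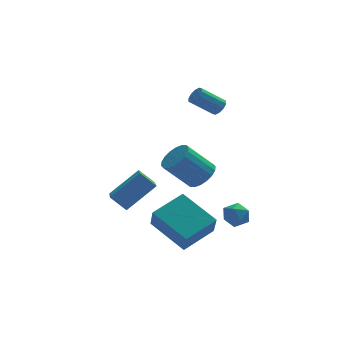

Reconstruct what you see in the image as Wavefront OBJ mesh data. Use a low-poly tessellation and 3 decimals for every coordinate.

v 1.562 -2.194 -3.033
v 2.259 -2.176 -3.237
v 1.861 -2.784 -2.063
v 2.558 -2.766 -2.267
v 2.224 -2.155 -2.064
v 2.039 -1.79 -2.663
v 2.081 -3.17 -2.637
v 1.896 -2.805 -3.236
v 2.579 -2.779 -2.992
v 2.667 -2.152 -2.638
v 1.453 -2.808 -2.662
v 1.541 -2.181 -2.308
v -2.9 -2.221 -1.911
v -3.568 -1.832 -1.23
v -2.592 -0.274 -2.719
v -3.26 0.114 -2.039
v -1.48 -1.934 -0.681
v -2.148 -1.546 -0.001
v -1.172 0.012 -1.49
v -1.84 0.401 -0.809
v 1.337 1.341 -1.974
v 1.865 0.876 -1.463
v 0.591 0.933 -0.095
v 0.063 1.399 -0.606
v 1.967 1.24 -1.383
v 0.693 1.298 -0.015
v 1.945 1.625 -1.42
v 0.671 1.682 -0.052
v 1.802 1.954 -1.567
v 0.528 2.011 -0.199
v 1.567 2.161 -1.794
v 0.293 2.218 -0.426
v 1.286 2.206 -2.057
v 0.013 2.263 -0.689
v 1.016 2.08 -2.304
v -0.258 2.137 -0.936
v 0.809 1.807 -2.485
v -0.465 1.864 -1.117
v 0.707 1.442 -2.565
v -0.567 1.5 -1.197
v 0.729 1.058 -2.528
v -0.545 1.115 -1.16
v 0.872 0.729 -2.381
v -0.402 0.786 -1.013
v 1.107 0.522 -2.154
v -0.167 0.579 -0.786
v 1.387 0.477 -1.891
v 0.114 0.534 -0.523
v 1.658 0.603 -1.644
v 0.384 0.66 -0.276
v -1.883 -2.568 -2.702
v -1.932 -3.289 -1.609
v -0.349 -1.768 -2.106
v -0.397 -2.488 -1.013
v -0.703 -4.112 -3.667
v -0.751 -4.832 -2.574
v 0.832 -3.311 -3.071
v 0.783 -4.032 -1.978
v 2.077 1.018 2.587
v 2.32 0.734 2.919
v 1.186 0.797 3.804
v 0.943 1.082 3.473
v 2.385 1.03 2.981
v 1.251 1.093 3.866
v 2.332 1.321 2.893
v 1.198 1.384 3.778
v 2.182 1.497 2.688
v 1.048 1.56 3.573
v 1.992 1.49 2.445
v 0.858 1.553 3.33
v 1.834 1.303 2.256
v 0.7 1.366 3.141
v 1.769 1.007 2.194
v 0.635 1.07 3.079
v 1.822 0.716 2.282
v 0.688 0.779 3.167
v 1.972 0.54 2.487
v 0.838 0.603 3.372
v 2.162 0.547 2.73
v 1.028 0.61 3.615
f 1 12 6
f 1 6 2
f 1 2 8
f 1 8 11
f 1 11 12
f 2 6 10
f 6 12 5
f 12 11 3
f 11 8 7
f 8 2 9
f 4 10 5
f 4 5 3
f 4 3 7
f 4 7 9
f 4 9 10
f 5 10 6
f 3 5 12
f 7 3 11
f 9 7 8
f 10 9 2
f 14 16 13
f 17 14 13
f 13 16 15
f 15 17 13
f 14 20 16
f 18 14 17
f 18 20 14
f 16 20 15
f 19 17 15
f 15 20 19
f 19 18 17
f 20 18 19
f 22 21 25
f 22 25 23
f 23 25 26
f 23 26 24
f 25 21 27
f 25 27 26
f 26 27 28
f 26 28 24
f 27 21 29
f 27 29 28
f 28 29 30
f 28 30 24
f 29 21 31
f 29 31 30
f 30 31 32
f 30 32 24
f 31 21 33
f 31 33 32
f 32 33 34
f 32 34 24
f 33 21 35
f 33 35 34
f 34 35 36
f 34 36 24
f 35 21 37
f 35 37 36
f 36 37 38
f 36 38 24
f 37 21 39
f 37 39 38
f 38 39 40
f 38 40 24
f 39 21 41
f 39 41 40
f 40 41 42
f 40 42 24
f 41 21 43
f 41 43 42
f 42 43 44
f 42 44 24
f 43 21 45
f 43 45 44
f 44 45 46
f 44 46 24
f 45 21 47
f 45 47 46
f 46 47 48
f 46 48 24
f 47 21 49
f 47 49 48
f 48 49 50
f 48 50 24
f 49 21 22
f 49 22 50
f 50 22 23
f 50 23 24
f 52 54 51
f 55 52 51
f 51 54 53
f 53 55 51
f 52 58 54
f 56 52 55
f 56 58 52
f 54 58 53
f 57 55 53
f 53 58 57
f 57 56 55
f 58 56 57
f 60 59 63
f 60 63 61
f 61 63 64
f 61 64 62
f 63 59 65
f 63 65 64
f 64 65 66
f 64 66 62
f 65 59 67
f 65 67 66
f 66 67 68
f 66 68 62
f 67 59 69
f 67 69 68
f 68 69 70
f 68 70 62
f 69 59 71
f 69 71 70
f 70 71 72
f 70 72 62
f 71 59 73
f 71 73 72
f 72 73 74
f 72 74 62
f 73 59 75
f 73 75 74
f 74 75 76
f 74 76 62
f 75 59 77
f 75 77 76
f 76 77 78
f 76 78 62
f 77 59 79
f 77 79 78
f 78 79 80
f 78 80 62
f 79 59 60
f 79 60 80
f 80 60 61
f 80 61 62



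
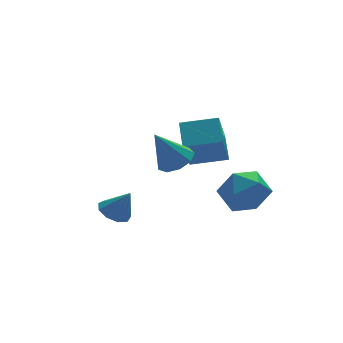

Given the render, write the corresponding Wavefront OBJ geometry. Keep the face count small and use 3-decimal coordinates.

v -1.51 -1.422 1.002
v -0.798 -1.173 1.371
v -2.37 -1.298 2.578
v -1.088 -0.717 1.177
v -1.576 -0.59 0.901
v -2.033 -0.853 0.672
v -2.245 -1.382 0.598
v -2.114 -1.929 0.712
v -1.699 -2.239 0.962
v -1.197 -2.166 1.231
v -0.841 -1.745 1.392
v 0.666 -1.92 -0.221
v 1.561 -2.311 -0.859
v -0.041 -3.669 -0.141
v 0.854 -4.06 -0.779
v 1.033 -3.693 0.315
v 1.47 -2.612 0.265
v 0.05 -3.368 -1.265
v 0.487 -2.287 -1.315
v 1.181 -3.206 -1.504
v 1.788 -3.407 -0.528
v -0.268 -2.573 -0.472
v 0.339 -2.774 0.504
v -3.938 -0.874 -1.686
v -3.284 -0.568 -1.887
v -3.402 -1.266 -0.534
v -3.57 -0.223 -1.637
v -4.028 -0.183 -1.41
v -4.444 -0.466 -1.312
v -4.624 -0.941 -1.389
v -4.483 -1.384 -1.606
v -4.087 -1.589 -1.86
v -3.621 -1.459 -2.032
v -3.304 -1.056 -2.043
v -0.487 0.194 0.659
v -0.133 1.341 1.399
v 0.224 1.066 -1.031
v 0.577 2.213 -0.291
v 1.003 -0.453 0.951
v 1.356 0.694 1.691
v 1.713 0.419 -0.739
v 2.067 1.566 0.001
f 2 1 4
f 2 4 3
f 4 1 5
f 4 5 3
f 5 1 6
f 5 6 3
f 6 1 7
f 6 7 3
f 7 1 8
f 7 8 3
f 8 1 9
f 8 9 3
f 9 1 10
f 9 10 3
f 10 1 11
f 10 11 3
f 11 1 2
f 11 2 3
f 12 23 17
f 12 17 13
f 12 13 19
f 12 19 22
f 12 22 23
f 13 17 21
f 17 23 16
f 23 22 14
f 22 19 18
f 19 13 20
f 15 21 16
f 15 16 14
f 15 14 18
f 15 18 20
f 15 20 21
f 16 21 17
f 14 16 23
f 18 14 22
f 20 18 19
f 21 20 13
f 25 24 27
f 25 27 26
f 27 24 28
f 27 28 26
f 28 24 29
f 28 29 26
f 29 24 30
f 29 30 26
f 30 24 31
f 30 31 26
f 31 24 32
f 31 32 26
f 32 24 33
f 32 33 26
f 33 24 34
f 33 34 26
f 34 24 25
f 34 25 26
f 36 38 35
f 39 36 35
f 35 38 37
f 37 39 35
f 36 42 38
f 40 36 39
f 40 42 36
f 38 42 37
f 41 39 37
f 37 42 41
f 41 40 39
f 42 40 41



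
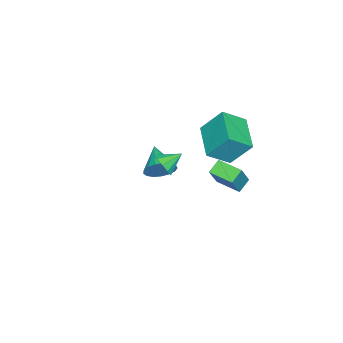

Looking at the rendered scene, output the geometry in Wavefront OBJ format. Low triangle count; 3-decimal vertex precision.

v -2.843 2.047 -2.844
v -3.594 2.245 -2.351
v -2.565 3.453 -2.986
v -3.317 3.651 -2.494
v -1.923 2.009 -1.426
v -2.675 2.207 -0.934
v -1.646 3.415 -1.569
v -2.397 3.613 -1.076
v 3.57 1.983 3.105
v 4.097 2.238 3.574
v 2.79 2.657 3.615
v 4.091 2.514 3.202
v 3.887 2.587 2.792
v 3.561 2.43 2.502
v 3.239 2.102 2.442
v 3.044 1.728 2.636
v 3.049 1.453 3.008
v 3.254 1.38 3.418
v 3.579 1.537 3.708
v 3.901 1.865 3.767
v -2.846 -1.194 -3.017
v -2.36 -1.257 -2.239
v -4.114 -2.146 -2.303
v -2.601 -0.893 -2.183
v -2.899 -0.598 -2.318
v -3.184 -0.44 -2.614
v -3.392 -0.454 -3.002
v -3.475 -0.638 -3.393
v -3.413 -0.949 -3.699
v -3.222 -1.316 -3.848
v -2.944 -1.656 -3.807
v -2.644 -1.889 -3.585
v -2.39 -1.963 -3.233
v -2.24 -1.861 -2.832
v -2.229 -1.606 -2.473
v -3.161 0.944 0.838
v -3.438 2.052 2.267
v -4.048 1.889 -0.066
v -4.325 2.997 1.364
v -1.395 2.083 0.296
v -1.672 3.191 1.726
v -2.282 3.028 -0.607
v -2.559 4.136 0.822
f 2 4 1
f 5 2 1
f 1 4 3
f 3 5 1
f 2 8 4
f 6 2 5
f 6 8 2
f 4 8 3
f 7 5 3
f 3 8 7
f 7 6 5
f 8 6 7
f 10 9 12
f 10 12 11
f 12 9 13
f 12 13 11
f 13 9 14
f 13 14 11
f 14 9 15
f 14 15 11
f 15 9 16
f 15 16 11
f 16 9 17
f 16 17 11
f 17 9 18
f 17 18 11
f 18 9 19
f 18 19 11
f 19 9 20
f 19 20 11
f 20 9 10
f 20 10 11
f 22 21 24
f 22 24 23
f 24 21 25
f 24 25 23
f 25 21 26
f 25 26 23
f 26 21 27
f 26 27 23
f 27 21 28
f 27 28 23
f 28 21 29
f 28 29 23
f 29 21 30
f 29 30 23
f 30 21 31
f 30 31 23
f 31 21 32
f 31 32 23
f 32 21 33
f 32 33 23
f 33 21 34
f 33 34 23
f 34 21 35
f 34 35 23
f 35 21 22
f 35 22 23
f 37 39 36
f 40 37 36
f 36 39 38
f 38 40 36
f 37 43 39
f 41 37 40
f 41 43 37
f 39 43 38
f 42 40 38
f 38 43 42
f 42 41 40
f 43 41 42



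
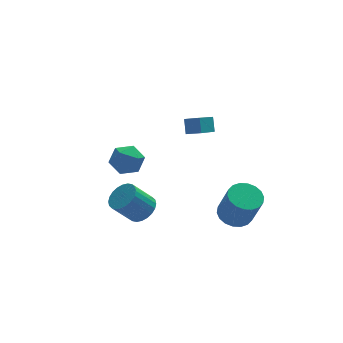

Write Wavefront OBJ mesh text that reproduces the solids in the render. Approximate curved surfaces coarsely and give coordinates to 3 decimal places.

v 2.248 0.535 -3.691
v 3.155 0.815 -3.726
v 3.459 0.066 -1.864
v 2.552 -0.215 -1.829
v 2.959 1.151 -3.559
v 3.263 0.401 -1.697
v 2.622 1.364 -3.418
v 2.926 0.615 -1.556
v 2.212 1.413 -3.332
v 2.516 0.664 -1.47
v 1.808 1.288 -3.316
v 2.112 0.539 -1.454
v 1.492 1.014 -3.375
v 1.795 0.265 -1.513
v 1.325 0.645 -3.496
v 1.629 -0.104 -1.634
v 1.341 0.254 -3.656
v 1.645 -0.495 -1.794
v 1.537 -0.081 -3.823
v 1.841 -0.831 -1.961
v 1.874 -0.295 -3.964
v 2.178 -1.044 -2.102
v 2.284 -0.344 -4.05
v 2.588 -1.093 -2.188
v 2.688 -0.219 -4.066
v 2.992 -0.968 -2.204
v 3.005 0.055 -4.007
v 3.308 -0.694 -2.145
v 3.171 0.424 -3.886
v 3.475 -0.325 -2.024
v -4.8 -1.811 3.493
v -4.309 -1.185 3.021
v -3.531 -2.455 3.959
v -3.04 -1.829 3.487
v -3.521 -1.572 4.234
v -4.306 -1.174 3.946
v -3.534 -2.466 3.034
v -4.319 -2.068 2.746
v -3.527 -1.589 2.737
v -3.519 -1.037 3.479
v -4.321 -2.603 3.501
v -4.313 -2.051 4.243
v 0.368 2.968 1.069
v 0.439 3.507 1.823
v 1.514 4.366 -0.039
v 1.585 4.905 0.716
v 1.055 2.575 1.284
v 1.126 3.114 2.039
v 2.201 3.973 0.177
v 2.272 4.512 0.931
v -2.794 -0.298 -1.557
v -2.176 -0.612 -1.047
v -3.188 -0.635 0.166
v -3.806 -0.322 -0.343
v -2.134 -0.282 -1.005
v -3.146 -0.305 0.208
v -2.192 0.046 -1.048
v -3.204 0.023 0.165
v -2.342 0.321 -1.168
v -3.354 0.298 0.046
v -2.56 0.502 -1.346
v -3.573 0.479 -0.133
v -2.815 0.561 -1.557
v -3.827 0.538 -0.344
v -3.066 0.49 -1.768
v -4.078 0.466 -0.555
v -3.275 0.298 -1.947
v -4.287 0.275 -0.734
v -3.412 0.015 -2.066
v -4.424 -0.008 -0.853
v -3.454 -0.315 -2.108
v -4.466 -0.338 -0.895
v -3.396 -0.643 -2.065
v -4.408 -0.666 -0.852
v -3.246 -0.918 -1.946
v -4.258 -0.941 -0.732
v -3.027 -1.099 -1.767
v -4.04 -1.122 -0.554
v -2.773 -1.158 -1.556
v -3.785 -1.181 -0.343
v -2.522 -1.086 -1.345
v -3.534 -1.11 -0.132
v -2.313 -0.895 -1.166
v -3.325 -0.918 0.047
f 2 1 5
f 2 5 3
f 3 5 6
f 3 6 4
f 5 1 7
f 5 7 6
f 6 7 8
f 6 8 4
f 7 1 9
f 7 9 8
f 8 9 10
f 8 10 4
f 9 1 11
f 9 11 10
f 10 11 12
f 10 12 4
f 11 1 13
f 11 13 12
f 12 13 14
f 12 14 4
f 13 1 15
f 13 15 14
f 14 15 16
f 14 16 4
f 15 1 17
f 15 17 16
f 16 17 18
f 16 18 4
f 17 1 19
f 17 19 18
f 18 19 20
f 18 20 4
f 19 1 21
f 19 21 20
f 20 21 22
f 20 22 4
f 21 1 23
f 21 23 22
f 22 23 24
f 22 24 4
f 23 1 25
f 23 25 24
f 24 25 26
f 24 26 4
f 25 1 27
f 25 27 26
f 26 27 28
f 26 28 4
f 27 1 29
f 27 29 28
f 28 29 30
f 28 30 4
f 29 1 2
f 29 2 30
f 30 2 3
f 30 3 4
f 31 42 36
f 31 36 32
f 31 32 38
f 31 38 41
f 31 41 42
f 32 36 40
f 36 42 35
f 42 41 33
f 41 38 37
f 38 32 39
f 34 40 35
f 34 35 33
f 34 33 37
f 34 37 39
f 34 39 40
f 35 40 36
f 33 35 42
f 37 33 41
f 39 37 38
f 40 39 32
f 44 46 43
f 47 44 43
f 43 46 45
f 45 47 43
f 44 50 46
f 48 44 47
f 48 50 44
f 46 50 45
f 49 47 45
f 45 50 49
f 49 48 47
f 50 48 49
f 52 51 55
f 52 55 53
f 53 55 56
f 53 56 54
f 55 51 57
f 55 57 56
f 56 57 58
f 56 58 54
f 57 51 59
f 57 59 58
f 58 59 60
f 58 60 54
f 59 51 61
f 59 61 60
f 60 61 62
f 60 62 54
f 61 51 63
f 61 63 62
f 62 63 64
f 62 64 54
f 63 51 65
f 63 65 64
f 64 65 66
f 64 66 54
f 65 51 67
f 65 67 66
f 66 67 68
f 66 68 54
f 67 51 69
f 67 69 68
f 68 69 70
f 68 70 54
f 69 51 71
f 69 71 70
f 70 71 72
f 70 72 54
f 71 51 73
f 71 73 72
f 72 73 74
f 72 74 54
f 73 51 75
f 73 75 74
f 74 75 76
f 74 76 54
f 75 51 77
f 75 77 76
f 76 77 78
f 76 78 54
f 77 51 79
f 77 79 78
f 78 79 80
f 78 80 54
f 79 51 81
f 79 81 80
f 80 81 82
f 80 82 54
f 81 51 83
f 81 83 82
f 82 83 84
f 82 84 54
f 83 51 52
f 83 52 84
f 84 52 53
f 84 53 54



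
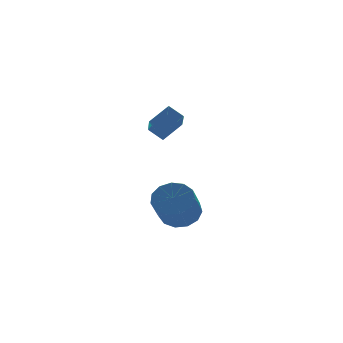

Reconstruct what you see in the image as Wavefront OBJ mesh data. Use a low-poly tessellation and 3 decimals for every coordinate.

v 3.593 0.109 -3.861
v 4.287 0.377 -3.178
v 3.401 -0.602 -1.896
v 2.707 -0.869 -2.579
v 3.879 0.774 -3.156
v 2.994 -0.205 -1.874
v 3.381 0.959 -3.359
v 2.496 -0.019 -2.076
v 2.95 0.875 -3.721
v 2.064 -0.103 -2.438
v 2.723 0.548 -4.127
v 1.837 -0.43 -2.845
v 2.772 0.081 -4.449
v 1.887 -0.897 -3.167
v 3.082 -0.376 -4.584
v 2.196 -1.355 -3.302
v 3.554 -0.68 -4.49
v 2.668 -1.658 -3.208
v 4.038 -0.733 -4.196
v 3.153 -1.711 -2.914
v 4.381 -0.519 -3.796
v 3.496 -1.497 -2.514
v 4.474 -0.105 -3.416
v 3.588 -1.083 -2.134
v 2.85 0.321 0.592
v 2.238 -0.964 1.538
v 2.418 0.906 1.105
v 1.805 -0.38 2.052
v 3.855 0.4 1.348
v 3.242 -0.886 2.295
v 3.422 0.984 1.862
v 2.81 -0.301 2.808
f 2 1 5
f 2 5 3
f 3 5 6
f 3 6 4
f 5 1 7
f 5 7 6
f 6 7 8
f 6 8 4
f 7 1 9
f 7 9 8
f 8 9 10
f 8 10 4
f 9 1 11
f 9 11 10
f 10 11 12
f 10 12 4
f 11 1 13
f 11 13 12
f 12 13 14
f 12 14 4
f 13 1 15
f 13 15 14
f 14 15 16
f 14 16 4
f 15 1 17
f 15 17 16
f 16 17 18
f 16 18 4
f 17 1 19
f 17 19 18
f 18 19 20
f 18 20 4
f 19 1 21
f 19 21 20
f 20 21 22
f 20 22 4
f 21 1 23
f 21 23 22
f 22 23 24
f 22 24 4
f 23 1 2
f 23 2 24
f 24 2 3
f 24 3 4
f 26 28 25
f 29 26 25
f 25 28 27
f 27 29 25
f 26 32 28
f 30 26 29
f 30 32 26
f 28 32 27
f 31 29 27
f 27 32 31
f 31 30 29
f 32 30 31



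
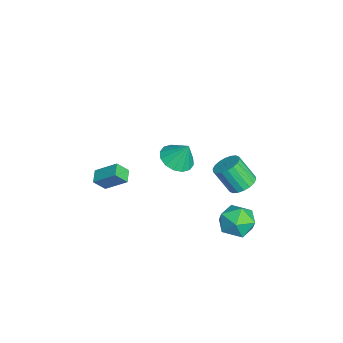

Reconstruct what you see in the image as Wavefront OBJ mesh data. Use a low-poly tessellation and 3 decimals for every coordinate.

v -2.101 -3.081 -3.736
v -1.952 -3.686 -3.032
v -1.696 -1.944 -2.844
v -1.547 -2.55 -2.14
v -1.313 -3.17 -3.98
v -1.164 -3.776 -3.276
v -0.908 -2.034 -3.088
v -0.759 -2.639 -2.384
v -1.537 3.885 -4.028
v -0.878 4.2 -3.678
v -1.203 3.349 -2.302
v -1.863 3.035 -2.652
v -1.135 4.437 -3.592
v -1.461 3.587 -2.216
v -1.472 4.565 -3.593
v -1.798 3.715 -2.217
v -1.822 4.558 -3.679
v -2.148 3.708 -2.303
v -2.116 4.419 -3.835
v -2.441 3.568 -2.459
v -2.294 4.173 -4.029
v -2.62 3.323 -2.653
v -2.323 3.87 -4.223
v -2.649 3.02 -2.847
v -2.197 3.571 -4.378
v -2.522 2.72 -3.002
v -1.939 3.333 -4.464
v -2.265 2.483 -3.088
v -1.602 3.205 -4.463
v -1.928 2.355 -3.087
v -1.252 3.212 -4.377
v -1.578 2.362 -3.001
v -0.959 3.352 -4.221
v -1.284 2.501 -2.845
v -0.78 3.597 -4.027
v -1.106 2.747 -2.651
v -0.751 3.9 -3.833
v -1.077 3.05 -2.457
v 2.318 0.36 1.643
v 3.152 0.598 1.336
v 2.582 0.92 2.797
v 2.87 0.964 1.223
v 2.439 1.169 1.222
v 1.977 1.156 1.334
v 1.605 0.931 1.529
v 1.425 0.552 1.754
v 1.484 0.122 1.95
v 1.766 -0.245 2.063
v 2.196 -0.449 2.064
v 2.659 -0.437 1.952
v 3.03 -0.211 1.757
v 3.21 0.168 1.532
v 1.806 4.112 -3.075
v 2.876 4.185 -3.061
v 1.924 2.475 -3.639
v 2.994 2.548 -3.625
v 2.445 2.542 -2.704
v 2.372 3.554 -2.355
v 2.428 3.106 -4.345
v 2.355 4.118 -3.996
v 3.26 3.563 -3.846
v 3.271 3.215 -2.832
v 1.529 3.445 -3.868
v 1.54 3.097 -2.854
f 2 4 1
f 5 2 1
f 1 4 3
f 3 5 1
f 2 8 4
f 6 2 5
f 6 8 2
f 4 8 3
f 7 5 3
f 3 8 7
f 7 6 5
f 8 6 7
f 10 9 13
f 10 13 11
f 11 13 14
f 11 14 12
f 13 9 15
f 13 15 14
f 14 15 16
f 14 16 12
f 15 9 17
f 15 17 16
f 16 17 18
f 16 18 12
f 17 9 19
f 17 19 18
f 18 19 20
f 18 20 12
f 19 9 21
f 19 21 20
f 20 21 22
f 20 22 12
f 21 9 23
f 21 23 22
f 22 23 24
f 22 24 12
f 23 9 25
f 23 25 24
f 24 25 26
f 24 26 12
f 25 9 27
f 25 27 26
f 26 27 28
f 26 28 12
f 27 9 29
f 27 29 28
f 28 29 30
f 28 30 12
f 29 9 31
f 29 31 30
f 30 31 32
f 30 32 12
f 31 9 33
f 31 33 32
f 32 33 34
f 32 34 12
f 33 9 35
f 33 35 34
f 34 35 36
f 34 36 12
f 35 9 37
f 35 37 36
f 36 37 38
f 36 38 12
f 37 9 10
f 37 10 38
f 38 10 11
f 38 11 12
f 40 39 42
f 40 42 41
f 42 39 43
f 42 43 41
f 43 39 44
f 43 44 41
f 44 39 45
f 44 45 41
f 45 39 46
f 45 46 41
f 46 39 47
f 46 47 41
f 47 39 48
f 47 48 41
f 48 39 49
f 48 49 41
f 49 39 50
f 49 50 41
f 50 39 51
f 50 51 41
f 51 39 52
f 51 52 41
f 52 39 40
f 52 40 41
f 53 64 58
f 53 58 54
f 53 54 60
f 53 60 63
f 53 63 64
f 54 58 62
f 58 64 57
f 64 63 55
f 63 60 59
f 60 54 61
f 56 62 57
f 56 57 55
f 56 55 59
f 56 59 61
f 56 61 62
f 57 62 58
f 55 57 64
f 59 55 63
f 61 59 60
f 62 61 54



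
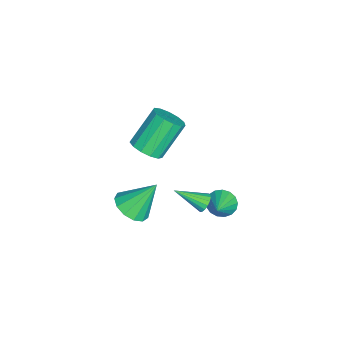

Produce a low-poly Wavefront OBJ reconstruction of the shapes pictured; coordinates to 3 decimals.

v 0.691 2.456 -1.807
v 1.087 2.281 -2.147
v 0.769 0.964 -0.953
v 1.219 2.4 -1.952
v 1.23 2.531 -1.724
v 1.118 2.645 -1.515
v 0.908 2.715 -1.373
v 0.648 2.726 -1.33
v 0.399 2.675 -1.396
v 0.216 2.574 -1.557
v 0.142 2.446 -1.774
v 0.194 2.319 -1.999
v 0.36 2.224 -2.18
v 0.602 2.182 -2.276
v 0.864 2.203 -2.264
v 0.547 -0.385 1.953
v 1.129 0.289 1.945
v 0.075 1.218 3.559
v -0.507 0.545 3.567
v 0.76 0.417 1.63
v -0.293 1.346 3.245
v 0.323 0.291 1.418
v -0.73 1.22 3.033
v -0.042 -0.05 1.376
v -1.096 0.88 2.99
v -0.221 -0.497 1.517
v -1.274 0.433 3.131
v -0.156 -0.908 1.796
v -1.209 0.021 3.41
v 0.132 -1.153 2.125
v -0.921 -0.224 3.739
v 0.552 -1.155 2.399
v -0.501 -0.225 4.014
v 0.97 -0.911 2.532
v -0.083 0.018 4.147
v 1.254 -0.501 2.481
v 0.2 0.429 4.095
v 1.313 -0.054 2.262
v 0.26 0.876 3.876
v -0.289 3.131 -2.857
v 0.041 3.673 -3.327
v 0.969 3.069 -2.043
v -0.124 3.878 -3.055
v -0.327 3.911 -2.738
v -0.522 3.766 -2.448
v -0.663 3.475 -2.252
v -0.719 3.106 -2.194
v -0.676 2.742 -2.289
v -0.545 2.468 -2.513
v -0.355 2.345 -2.816
v -0.15 2.403 -3.128
v 0.023 2.627 -3.379
v 0.125 2.967 -3.509
v 0.131 3.345 -3.491
v 0.334 -1.169 -3.195
v 1.327 -0.896 -3.168
v -0.034 0.009 -1.545
v 1.06 -0.507 -3.505
v 0.562 -0.328 -3.744
v -0.008 -0.416 -3.809
v -0.47 -0.743 -3.678
v -0.676 -1.205 -3.394
v -0.561 -1.656 -3.047
v -0.163 -1.952 -2.746
v 0.394 -1.999 -2.588
v 0.931 -1.783 -2.623
v 1.279 -1.372 -2.839
f 2 1 4
f 2 4 3
f 4 1 5
f 4 5 3
f 5 1 6
f 5 6 3
f 6 1 7
f 6 7 3
f 7 1 8
f 7 8 3
f 8 1 9
f 8 9 3
f 9 1 10
f 9 10 3
f 10 1 11
f 10 11 3
f 11 1 12
f 11 12 3
f 12 1 13
f 12 13 3
f 13 1 14
f 13 14 3
f 14 1 15
f 14 15 3
f 15 1 2
f 15 2 3
f 17 16 20
f 17 20 18
f 18 20 21
f 18 21 19
f 20 16 22
f 20 22 21
f 21 22 23
f 21 23 19
f 22 16 24
f 22 24 23
f 23 24 25
f 23 25 19
f 24 16 26
f 24 26 25
f 25 26 27
f 25 27 19
f 26 16 28
f 26 28 27
f 27 28 29
f 27 29 19
f 28 16 30
f 28 30 29
f 29 30 31
f 29 31 19
f 30 16 32
f 30 32 31
f 31 32 33
f 31 33 19
f 32 16 34
f 32 34 33
f 33 34 35
f 33 35 19
f 34 16 36
f 34 36 35
f 35 36 37
f 35 37 19
f 36 16 38
f 36 38 37
f 37 38 39
f 37 39 19
f 38 16 17
f 38 17 39
f 39 17 18
f 39 18 19
f 41 40 43
f 41 43 42
f 43 40 44
f 43 44 42
f 44 40 45
f 44 45 42
f 45 40 46
f 45 46 42
f 46 40 47
f 46 47 42
f 47 40 48
f 47 48 42
f 48 40 49
f 48 49 42
f 49 40 50
f 49 50 42
f 50 40 51
f 50 51 42
f 51 40 52
f 51 52 42
f 52 40 53
f 52 53 42
f 53 40 54
f 53 54 42
f 54 40 41
f 54 41 42
f 56 55 58
f 56 58 57
f 58 55 59
f 58 59 57
f 59 55 60
f 59 60 57
f 60 55 61
f 60 61 57
f 61 55 62
f 61 62 57
f 62 55 63
f 62 63 57
f 63 55 64
f 63 64 57
f 64 55 65
f 64 65 57
f 65 55 66
f 65 66 57
f 66 55 67
f 66 67 57
f 67 55 56
f 67 56 57



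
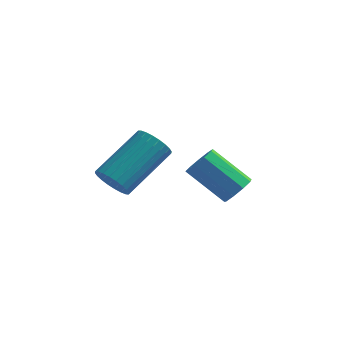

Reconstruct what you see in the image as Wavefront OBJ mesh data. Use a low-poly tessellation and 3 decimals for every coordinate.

v 3.221 -1.002 2.567
v 3.426 -1.32 2.893
v 2.365 -1.137 3.74
v 2.159 -0.818 3.413
v 3.533 -1.001 2.958
v 2.471 -0.818 3.804
v 3.493 -0.683 2.839
v 2.432 -0.5 3.686
v 3.326 -0.514 2.593
v 2.265 -0.33 3.44
v 3.11 -0.573 2.335
v 2.049 -0.389 3.182
v 2.946 -0.832 2.185
v 1.884 -0.649 3.032
v 2.91 -1.171 2.214
v 1.848 -0.988 3.06
v 3.02 -1.431 2.407
v 1.958 -1.248 3.254
v 3.223 -1.49 2.676
v 2.162 -1.306 3.522
v -0.301 -0.37 1.892
v -0.145 -0.11 1.398
v 0.656 1.189 2.333
v 0.501 0.93 2.828
v -0.346 -0.013 1.437
v 0.455 1.286 2.372
v -0.54 0.028 1.545
v 0.261 1.327 2.48
v -0.698 0.01 1.706
v 0.103 1.309 2.641
v -0.795 -0.067 1.896
v 0.006 1.232 2.831
v -0.817 -0.189 2.085
v -0.016 1.11 3.02
v -0.761 -0.339 2.244
v 0.041 0.96 3.18
v -0.634 -0.494 2.351
v 0.167 0.805 3.286
v -0.456 -0.629 2.387
v 0.345 0.67 3.322
v -0.255 -0.726 2.348
v 0.546 0.573 3.283
v -0.061 -0.767 2.24
v 0.74 0.532 3.175
v 0.097 -0.749 2.079
v 0.898 0.55 3.014
v 0.194 -0.672 1.889
v 0.995 0.627 2.824
v 0.216 -0.55 1.7
v 1.017 0.749 2.635
v 0.159 -0.4 1.54
v 0.961 0.899 2.476
v 0.033 -0.245 1.434
v 0.834 1.054 2.369
f 2 1 5
f 2 5 3
f 3 5 6
f 3 6 4
f 5 1 7
f 5 7 6
f 6 7 8
f 6 8 4
f 7 1 9
f 7 9 8
f 8 9 10
f 8 10 4
f 9 1 11
f 9 11 10
f 10 11 12
f 10 12 4
f 11 1 13
f 11 13 12
f 12 13 14
f 12 14 4
f 13 1 15
f 13 15 14
f 14 15 16
f 14 16 4
f 15 1 17
f 15 17 16
f 16 17 18
f 16 18 4
f 17 1 19
f 17 19 18
f 18 19 20
f 18 20 4
f 19 1 2
f 19 2 20
f 20 2 3
f 20 3 4
f 22 21 25
f 22 25 23
f 23 25 26
f 23 26 24
f 25 21 27
f 25 27 26
f 26 27 28
f 26 28 24
f 27 21 29
f 27 29 28
f 28 29 30
f 28 30 24
f 29 21 31
f 29 31 30
f 30 31 32
f 30 32 24
f 31 21 33
f 31 33 32
f 32 33 34
f 32 34 24
f 33 21 35
f 33 35 34
f 34 35 36
f 34 36 24
f 35 21 37
f 35 37 36
f 36 37 38
f 36 38 24
f 37 21 39
f 37 39 38
f 38 39 40
f 38 40 24
f 39 21 41
f 39 41 40
f 40 41 42
f 40 42 24
f 41 21 43
f 41 43 42
f 42 43 44
f 42 44 24
f 43 21 45
f 43 45 44
f 44 45 46
f 44 46 24
f 45 21 47
f 45 47 46
f 46 47 48
f 46 48 24
f 47 21 49
f 47 49 48
f 48 49 50
f 48 50 24
f 49 21 51
f 49 51 50
f 50 51 52
f 50 52 24
f 51 21 53
f 51 53 52
f 52 53 54
f 52 54 24
f 53 21 22
f 53 22 54
f 54 22 23
f 54 23 24



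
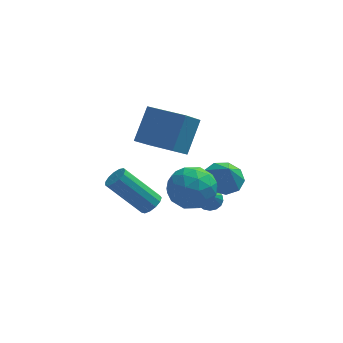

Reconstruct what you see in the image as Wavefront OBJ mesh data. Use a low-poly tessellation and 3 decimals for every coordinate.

v 2.685 3.343 -2.334
v 3.224 3.509 -2.199
v 2.735 2.297 -1.246
v 3.063 3.669 -2.038
v 2.816 3.753 -1.945
v 2.538 3.744 -1.941
v 2.294 3.643 -2.027
v 2.14 3.473 -2.183
v 2.111 3.274 -2.374
v 2.213 3.09 -2.556
v 2.423 2.964 -2.686
v 2.693 2.926 -2.736
v 2.962 2.982 -2.694
v 3.167 3.122 -2.569
v 3.261 3.312 -2.39
v 0.247 1.055 -0.811
v 0.606 0.804 -0.445
v -0.868 0.995 1.136
v -1.227 1.245 0.771
v 0.665 1.119 -0.429
v -0.809 1.31 1.152
v 0.591 1.414 -0.533
v -0.883 1.605 1.048
v 0.408 1.595 -0.725
v -1.066 1.785 0.856
v 0.174 1.604 -0.945
v -1.3 1.795 0.636
v -0.037 1.438 -1.122
v -1.511 1.629 0.459
v -0.158 1.151 -1.2
v -1.632 1.342 0.381
v -0.15 0.833 -1.154
v -1.624 1.024 0.427
v -0.016 0.586 -1
v -1.491 0.777 0.581
v 0.201 0.487 -0.785
v -1.273 0.678 0.796
v 0.433 0.568 -0.578
v -1.041 0.759 1.003
v -0.451 1.707 2.683
v 0.086 2.766 4.036
v 0.138 2.531 1.805
v 0.674 3.59 3.158
v 1.126 0.73 2.822
v 1.662 1.789 4.175
v 1.714 1.554 1.944
v 2.251 2.613 3.297
v 1.628 2.356 -0.586
v 2.34 2.37 0.298
v 1.48 0.53 -0.438
v 2.192 0.544 0.446
v 1.153 0.99 0.548
v 1.244 2.118 0.457
v 2.576 0.782 -0.597
v 2.667 1.91 -0.688
v 2.926 1.397 0.291
v 2.047 1.525 0.999
v 1.773 1.375 -1.139
v 0.894 1.503 -0.431
v 1.997 2.523 -0.157
v 1.823 0.377 0.017
v 1.212 0.639 0.077
v 1.631 0.647 0.596
v 1.353 2.375 -0.064
v 1.772 2.383 0.456
v 1.074 1.572 0.603
v 2.048 0.517 -0.596
v 2.467 0.525 -0.076
v 2.189 2.253 -0.736
v 2.608 2.261 -0.217
v 2.746 1.328 -0.743
v 2.76 1.959 0.359
v 2.673 0.886 0.446
v 2.899 1.026 -0.167
v 2.952 1.689 -0.221
v 2.244 2.035 0.775
v 2.157 0.962 0.861
v 1.546 1.224 0.921
v 1.599 1.887 0.868
v 2.588 1.463 0.771
v 1.663 1.938 -1.001
v 1.576 0.865 -0.915
v 2.221 1.013 -1.008
v 2.274 1.676 -1.061
v 1.147 2.014 -0.586
v 1.06 0.941 -0.499
v 0.868 1.211 0.081
v 0.921 1.874 0.027
v 1.232 1.437 -0.911
v 3.25 3.106 -0.756
v 3.98 3.627 -0.603
v 3.45 2.514 0.316
v 3.473 3.895 -0.361
v 2.862 3.794 -0.303
v 2.432 3.37 -0.457
v 2.385 2.824 -0.751
v 2.743 2.409 -1.046
v 3.338 2.32 -1.206
v 3.892 2.599 -1.155
v 4.146 3.116 -0.917
f 2 1 4
f 2 4 3
f 4 1 5
f 4 5 3
f 5 1 6
f 5 6 3
f 6 1 7
f 6 7 3
f 7 1 8
f 7 8 3
f 8 1 9
f 8 9 3
f 9 1 10
f 9 10 3
f 10 1 11
f 10 11 3
f 11 1 12
f 11 12 3
f 12 1 13
f 12 13 3
f 13 1 14
f 13 14 3
f 14 1 15
f 14 15 3
f 15 1 2
f 15 2 3
f 17 16 20
f 17 20 18
f 18 20 21
f 18 21 19
f 20 16 22
f 20 22 21
f 21 22 23
f 21 23 19
f 22 16 24
f 22 24 23
f 23 24 25
f 23 25 19
f 24 16 26
f 24 26 25
f 25 26 27
f 25 27 19
f 26 16 28
f 26 28 27
f 27 28 29
f 27 29 19
f 28 16 30
f 28 30 29
f 29 30 31
f 29 31 19
f 30 16 32
f 30 32 31
f 31 32 33
f 31 33 19
f 32 16 34
f 32 34 33
f 33 34 35
f 33 35 19
f 34 16 36
f 34 36 35
f 35 36 37
f 35 37 19
f 36 16 38
f 36 38 37
f 37 38 39
f 37 39 19
f 38 16 17
f 38 17 39
f 39 17 18
f 39 18 19
f 41 43 40
f 44 41 40
f 40 43 42
f 42 44 40
f 41 47 43
f 45 41 44
f 45 47 41
f 43 47 42
f 46 44 42
f 42 47 46
f 46 45 44
f 47 45 46
f 48 85 64
f 85 59 88
f 64 88 53
f 85 88 64
f 48 64 60
f 64 53 65
f 60 65 49
f 64 65 60
f 48 60 69
f 60 49 70
f 69 70 55
f 60 70 69
f 48 69 81
f 69 55 84
f 81 84 58
f 69 84 81
f 48 81 85
f 81 58 89
f 85 89 59
f 81 89 85
f 49 65 76
f 65 53 79
f 76 79 57
f 65 79 76
f 53 88 66
f 88 59 87
f 66 87 52
f 88 87 66
f 59 89 86
f 89 58 82
f 86 82 50
f 89 82 86
f 58 84 83
f 84 55 71
f 83 71 54
f 84 71 83
f 55 70 75
f 70 49 72
f 75 72 56
f 70 72 75
f 51 77 63
f 77 57 78
f 63 78 52
f 77 78 63
f 51 63 61
f 63 52 62
f 61 62 50
f 63 62 61
f 51 61 68
f 61 50 67
f 68 67 54
f 61 67 68
f 51 68 73
f 68 54 74
f 73 74 56
f 68 74 73
f 51 73 77
f 73 56 80
f 77 80 57
f 73 80 77
f 52 78 66
f 78 57 79
f 66 79 53
f 78 79 66
f 50 62 86
f 62 52 87
f 86 87 59
f 62 87 86
f 54 67 83
f 67 50 82
f 83 82 58
f 67 82 83
f 56 74 75
f 74 54 71
f 75 71 55
f 74 71 75
f 57 80 76
f 80 56 72
f 76 72 49
f 80 72 76
f 91 90 93
f 91 93 92
f 93 90 94
f 93 94 92
f 94 90 95
f 94 95 92
f 95 90 96
f 95 96 92
f 96 90 97
f 96 97 92
f 97 90 98
f 97 98 92
f 98 90 99
f 98 99 92
f 99 90 100
f 99 100 92
f 100 90 91
f 100 91 92

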